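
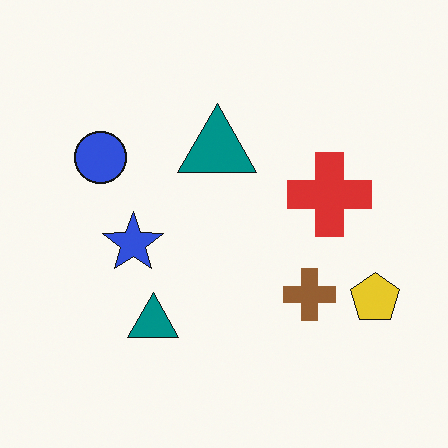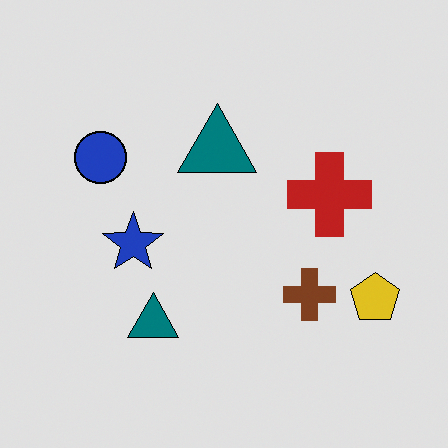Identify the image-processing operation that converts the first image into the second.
It was posterized to a reduced palette.

Each flat color has snapped to a coarser quantized level — most visibly, the near-white background has dropped to a flat grey.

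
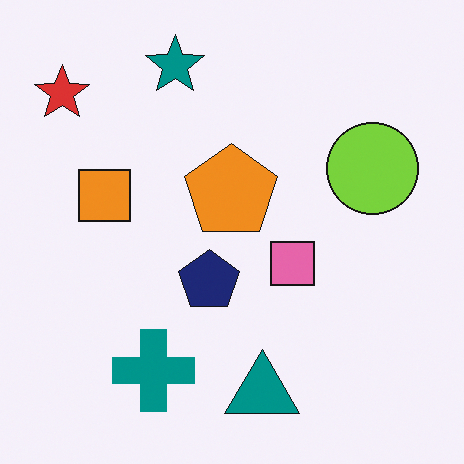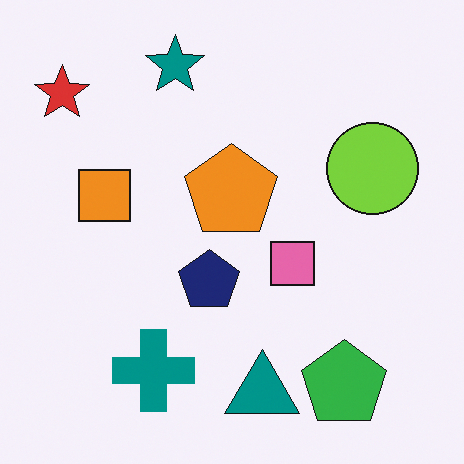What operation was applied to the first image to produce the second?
The transformation is: overlaid with an additional green pentagon.

A green pentagon appears in the second image that is absent from the first.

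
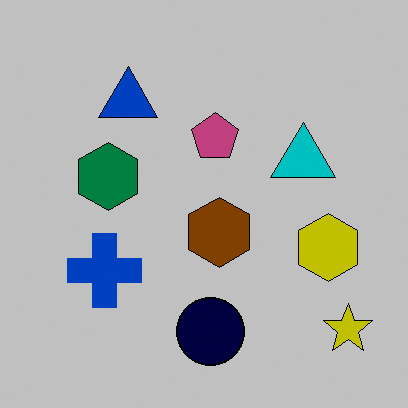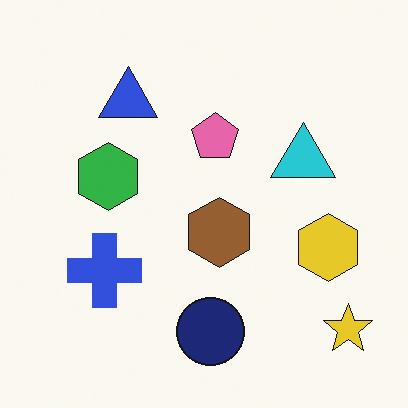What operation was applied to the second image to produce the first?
The first image is the second heavily posterized to just a handful of flat colors.

Each flat color has snapped to a coarser quantized level — most visibly, the near-white background has dropped to a flat grey.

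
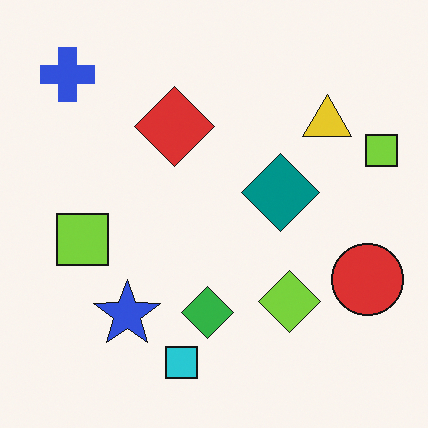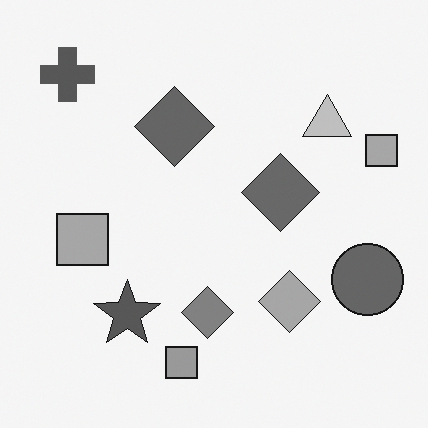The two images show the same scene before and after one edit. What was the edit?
The image was converted to grayscale.

All color is removed — every shape is now a shade of grey.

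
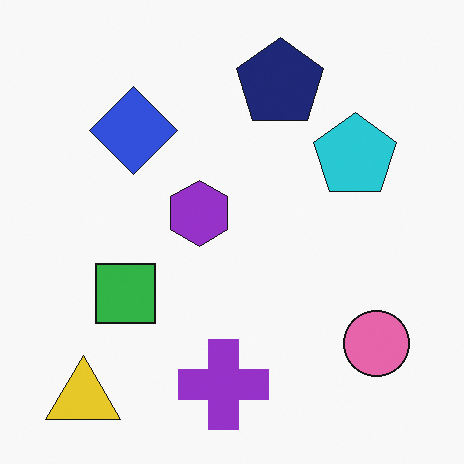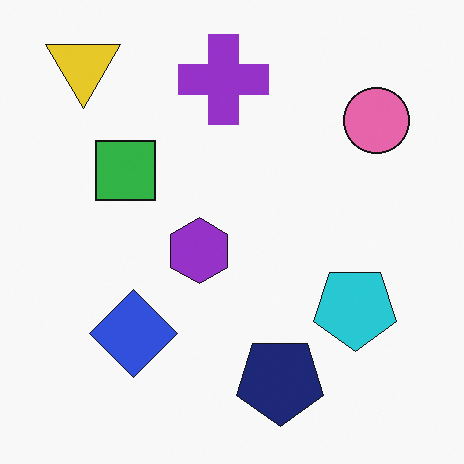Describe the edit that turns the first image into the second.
The transformation is: flipped vertically (top ↔ bottom).

The yellow triangle is in the bottom-left of the first image and the top-left of the second — shapes on opposite sides of the horizontal midline have swapped in a mirror flip.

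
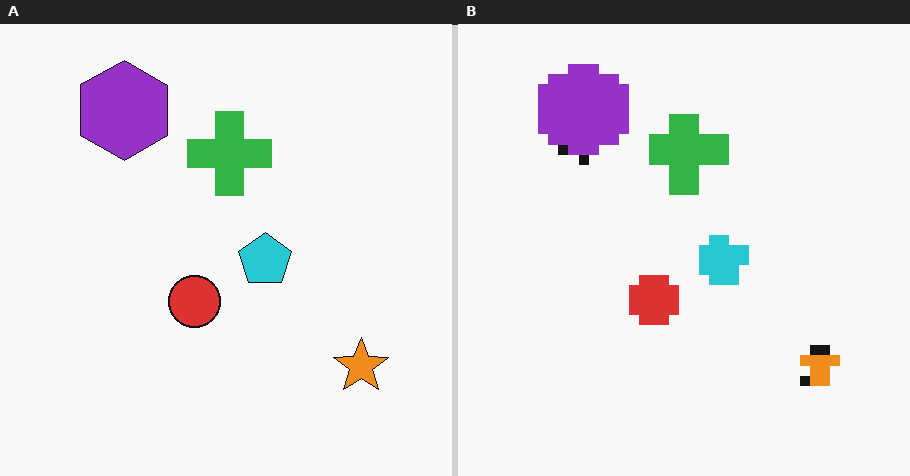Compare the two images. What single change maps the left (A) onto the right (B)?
This is the original image coarsely pixelated.

Shapes are reduced to large square blocks; fine edges and outlines are lost — a downscale-then-upscale (mosaic) effect.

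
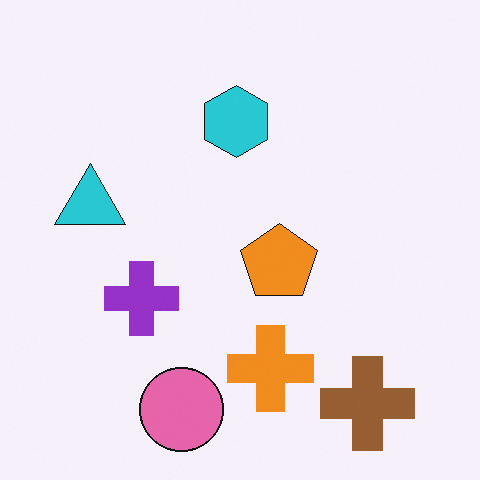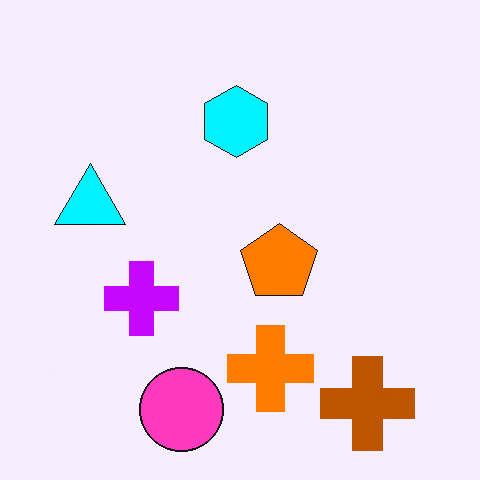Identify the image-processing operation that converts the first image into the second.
This is the original image made much more vivid (saturation change).

All colors are more vivid — a global saturation change.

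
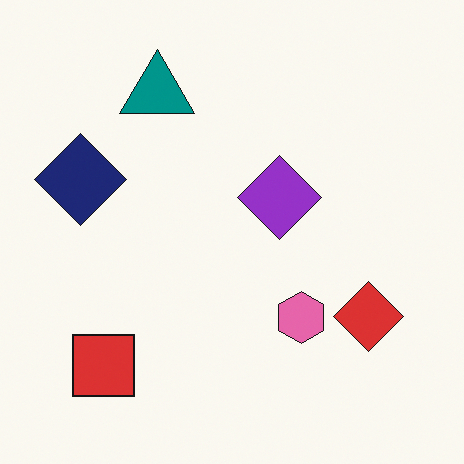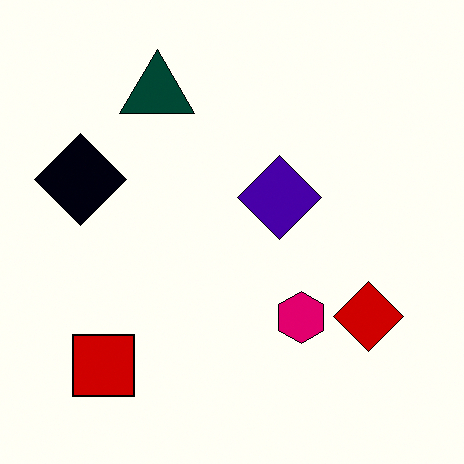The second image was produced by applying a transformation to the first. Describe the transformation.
Given much higher contrast.

Tones are pushed away from mid-grey across the whole image — a global contrast change.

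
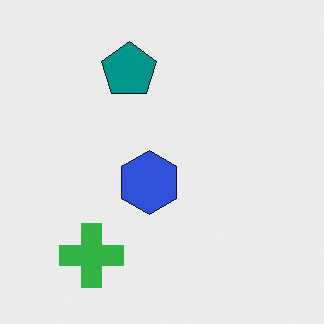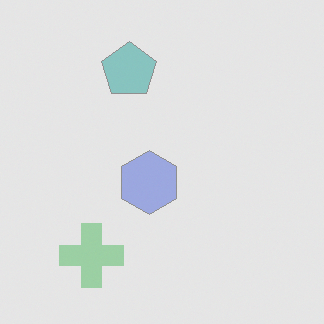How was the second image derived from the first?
This is the original image washed out (contrast reduced).

Tones are pushed toward mid-grey across the whole image — a global contrast change.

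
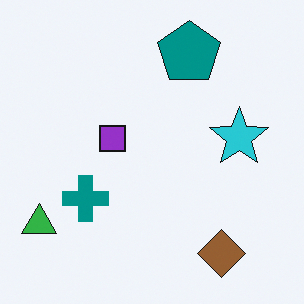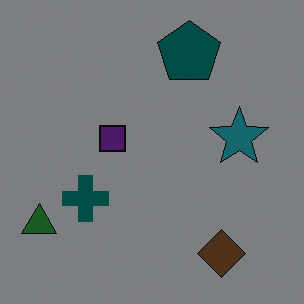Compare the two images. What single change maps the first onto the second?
This is the original image darkened a lot.

Every pixel — background and shapes alike — is uniformly darkened.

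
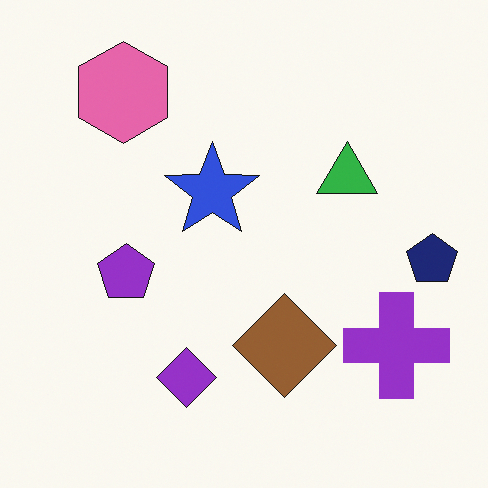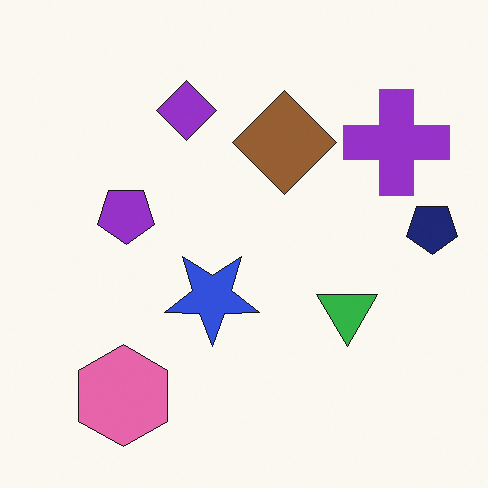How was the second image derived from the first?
This is the original image flipped vertically (top ↔ bottom).

The pink hexagon is in the top-left of the first image and the bottom-left of the second — shapes on opposite sides of the horizontal midline have swapped in a mirror flip.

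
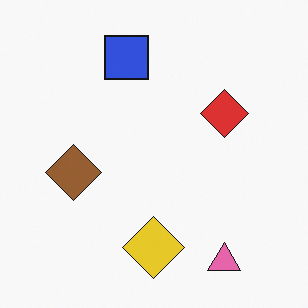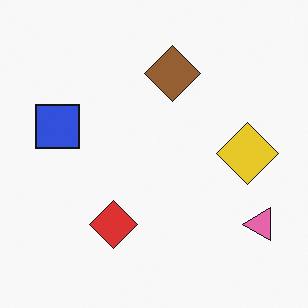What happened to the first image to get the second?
The transformation is: transposed (reflected across the top-left ↔ bottom-right diagonal).

Shapes have swapped their row and column positions — what was in the top-right is now in the bottom-left — a diagonal reflection.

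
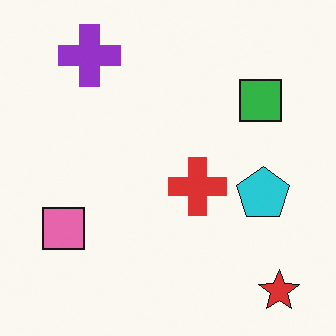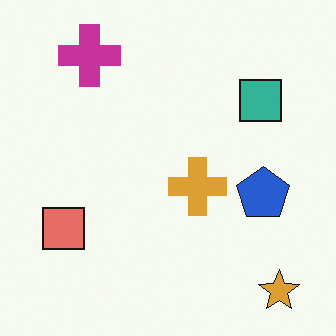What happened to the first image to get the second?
The second image is the first hue-shifted by a small amount.

Every shape's color has rotated by the same amount around the hue wheel — a uniform hue shift.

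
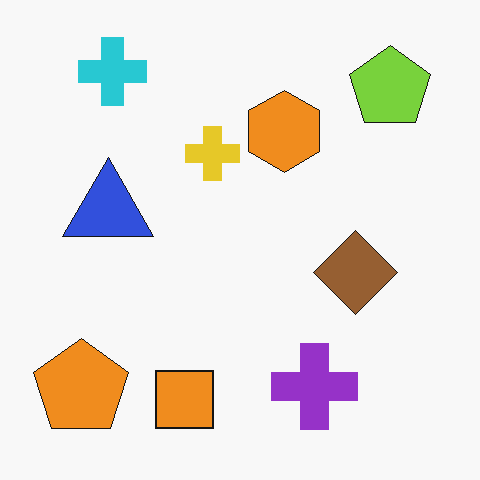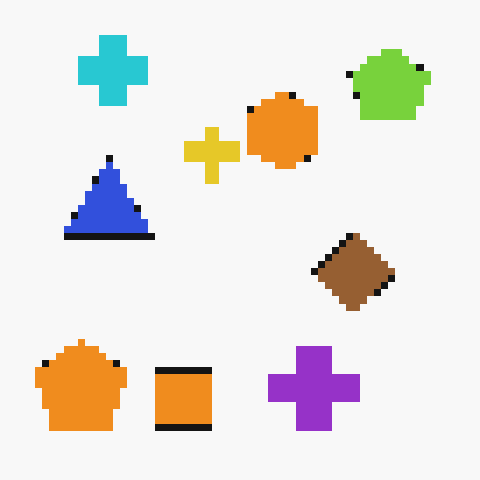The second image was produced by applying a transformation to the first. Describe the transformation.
The transformation is: pixelated into visible square blocks.

Shapes are reduced to large square blocks; fine edges and outlines are lost — a downscale-then-upscale (mosaic) effect.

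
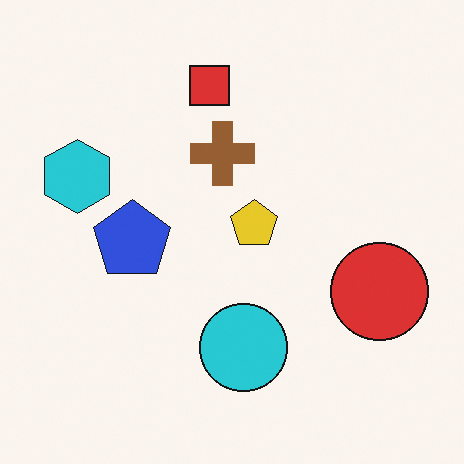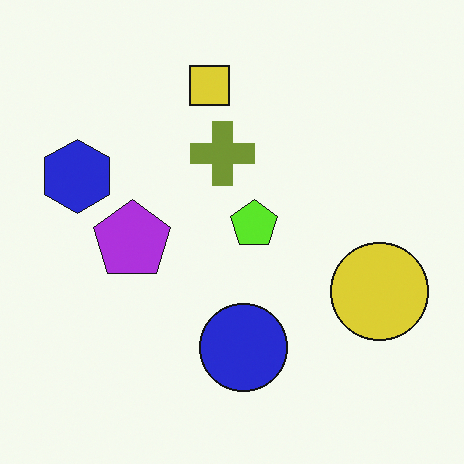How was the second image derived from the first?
Hue-shifted slightly.

Every shape's color has rotated by the same amount around the hue wheel — a uniform hue shift.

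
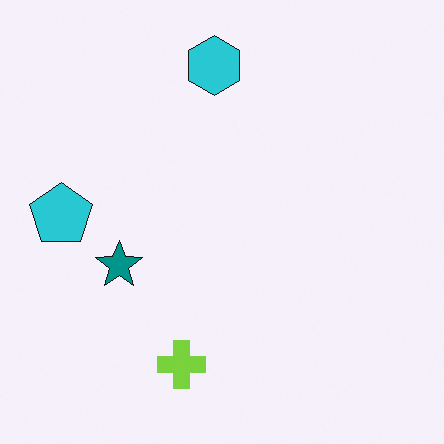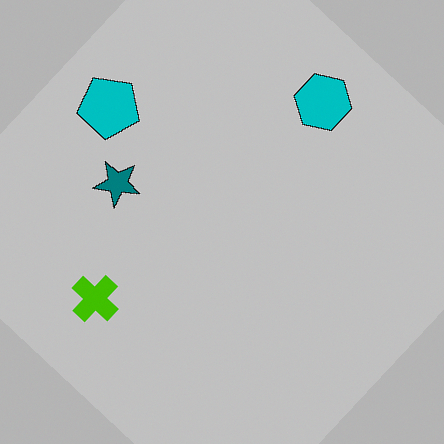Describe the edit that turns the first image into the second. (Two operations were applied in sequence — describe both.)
This is the original image aggressively posterized, then rotated clockwise by a large amount — several tens of degrees.

Each flat color has snapped to a coarser quantized level — most visibly, the near-white background has dropped to a flat grey. Every shape is tilted by the same angle and the image corners show triangular fill wedges — a whole-image rotation by a non-right angle.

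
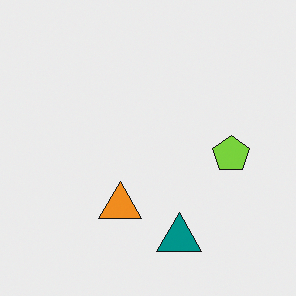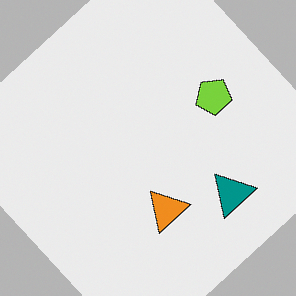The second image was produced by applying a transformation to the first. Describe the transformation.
The second image is the first rotated counter-clockwise by a large amount — several tens of degrees.

Every shape is tilted by the same angle and the image corners show triangular fill wedges — a whole-image rotation by a non-right angle.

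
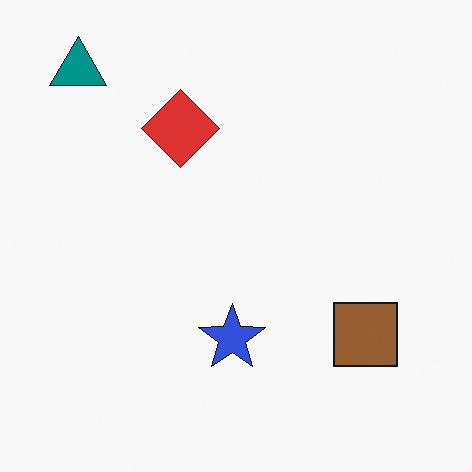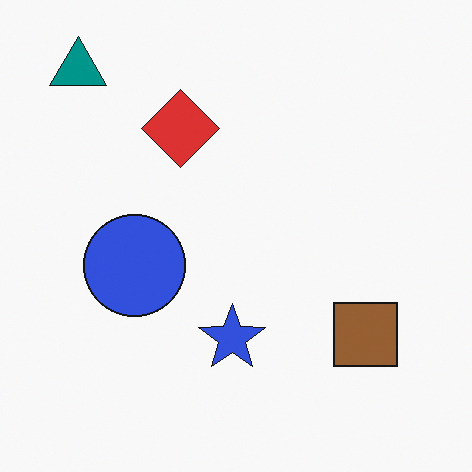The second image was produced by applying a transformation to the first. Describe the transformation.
It was overlaid with an additional blue circle.

A blue circle appears in the second image that is absent from the first.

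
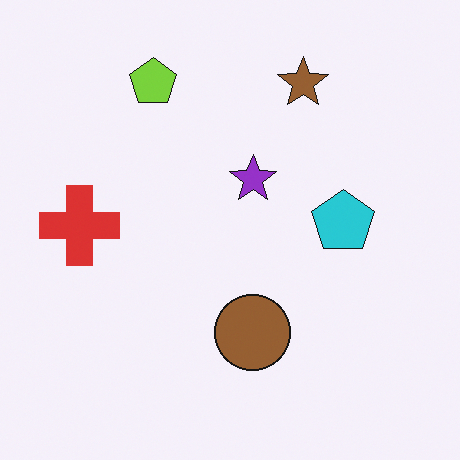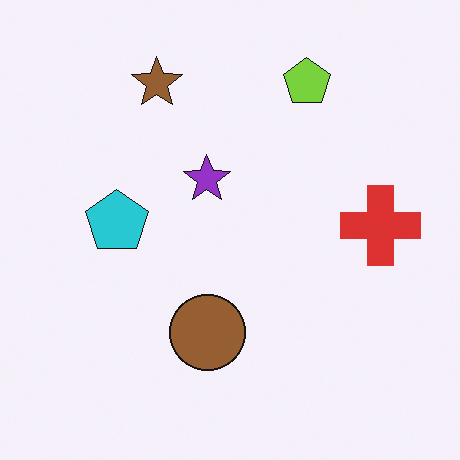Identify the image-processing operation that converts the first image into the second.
The image was flipped horizontally (left ↔ right).

The red cross is in the left of the first image and the right of the second — shapes on opposite sides of the vertical midline have swapped in a mirror flip.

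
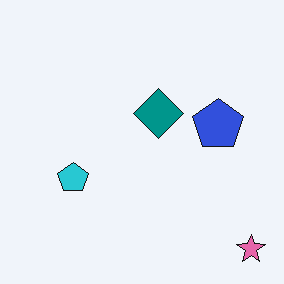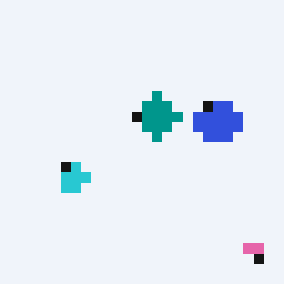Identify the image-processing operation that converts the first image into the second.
It was heavily pixelated into large blocks.

Shapes are reduced to large square blocks; fine edges and outlines are lost — a downscale-then-upscale (mosaic) effect.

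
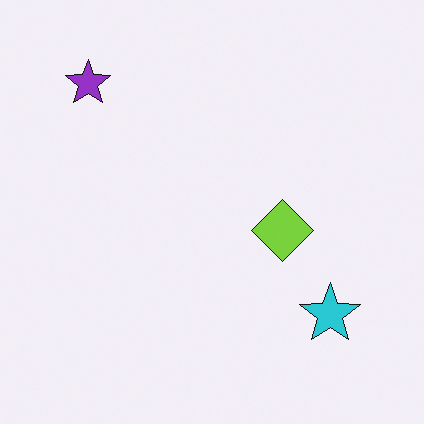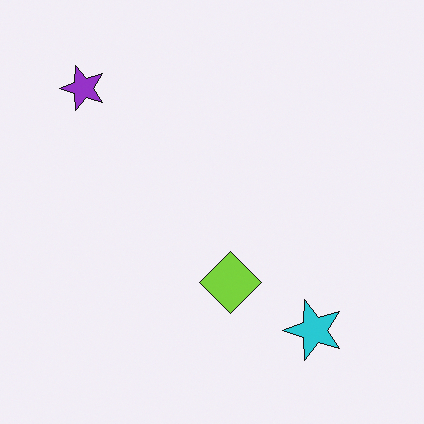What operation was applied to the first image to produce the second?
The image was transposed (reflected across the top-left ↔ bottom-right diagonal).

Shapes have swapped their row and column positions — what was in the top-right is now in the bottom-left — a diagonal reflection.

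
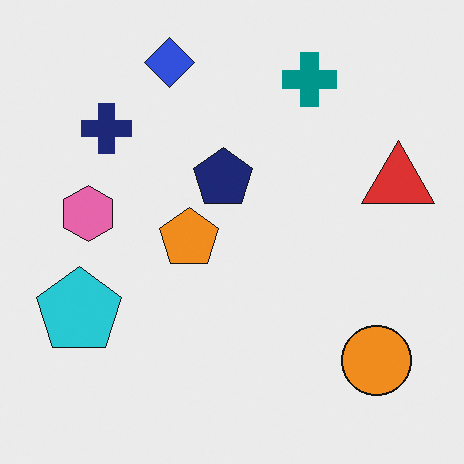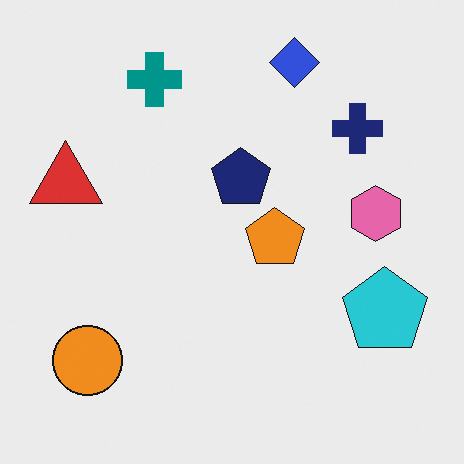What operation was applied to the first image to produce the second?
The image was flipped horizontally (left ↔ right).

The red triangle is in the right of the first image and the left of the second — shapes on opposite sides of the vertical midline have swapped in a mirror flip.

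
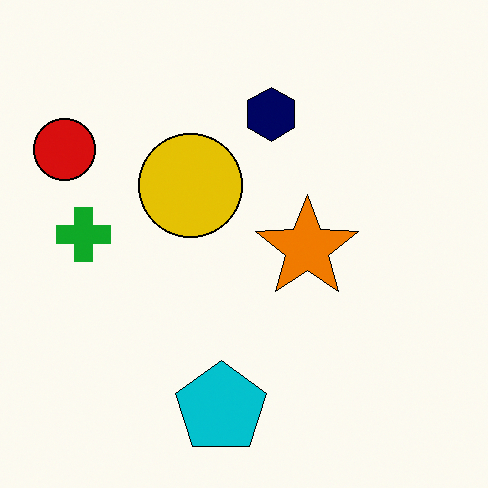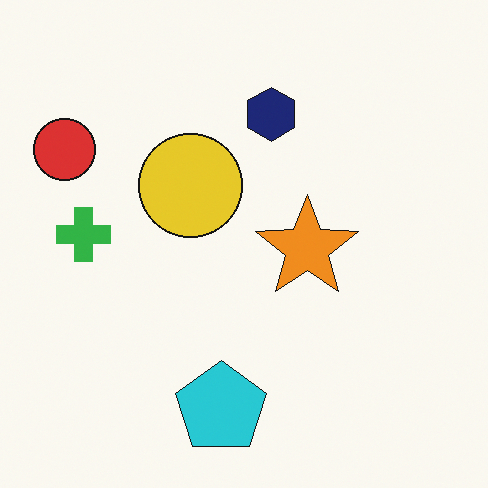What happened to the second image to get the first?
The transformation is: given slightly increased contrast.

Tones are pushed away from mid-grey across the whole image — a global contrast change.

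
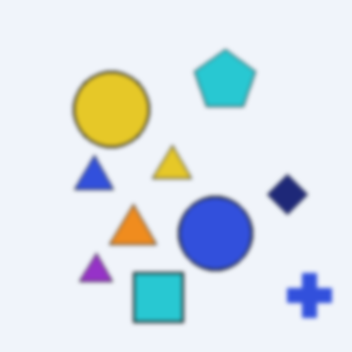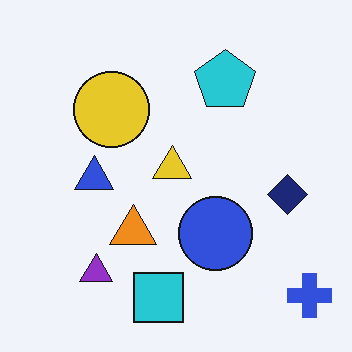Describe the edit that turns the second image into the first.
The first image is the second lightly blurred.

Shape edges and outlines are uniformly softened across the whole image.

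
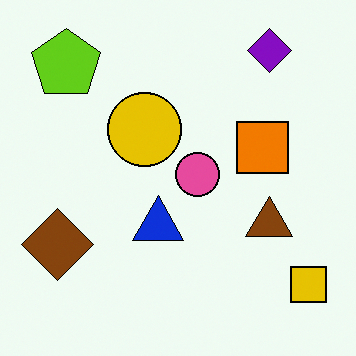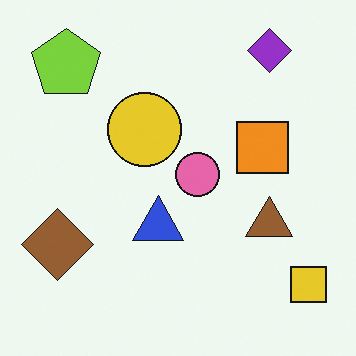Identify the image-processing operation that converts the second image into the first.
The first image is the second given slightly increased contrast.

Tones are pushed away from mid-grey across the whole image — a global contrast change.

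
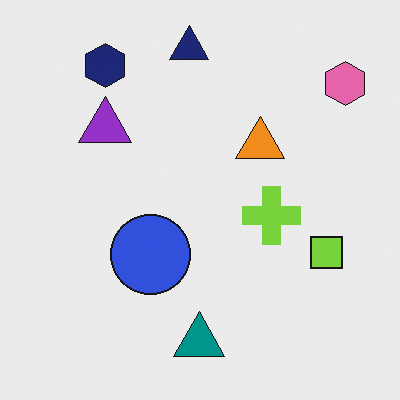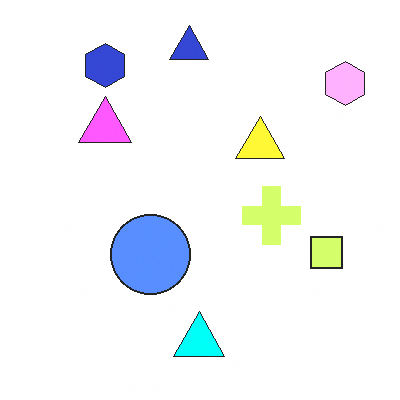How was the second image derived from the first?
It was substantially brightened.

Every pixel — background and shapes alike — is uniformly brightened.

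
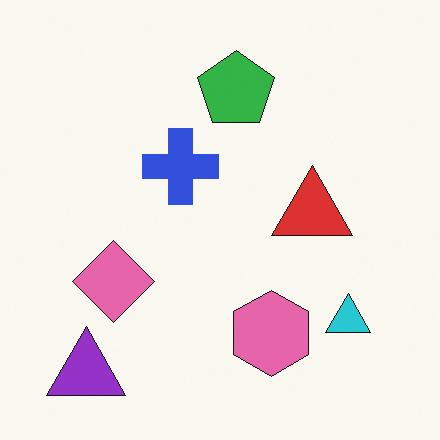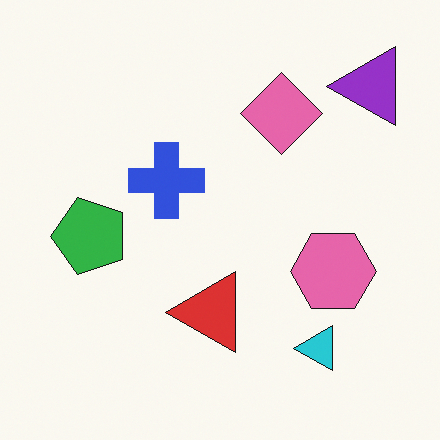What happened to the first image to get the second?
The image was transposed (reflected across the top-left ↔ bottom-right diagonal).

Shapes have swapped their row and column positions — what was in the top-right is now in the bottom-left — a diagonal reflection.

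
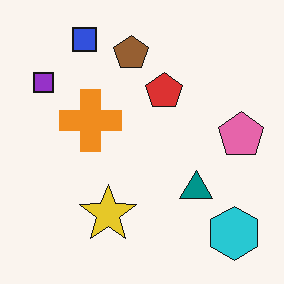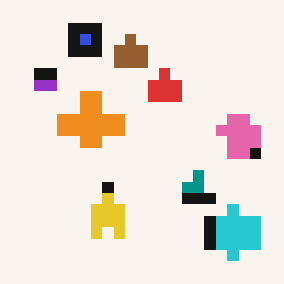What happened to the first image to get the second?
This is the original image heavily pixelated into large blocks.

Shapes are reduced to large square blocks; fine edges and outlines are lost — a downscale-then-upscale (mosaic) effect.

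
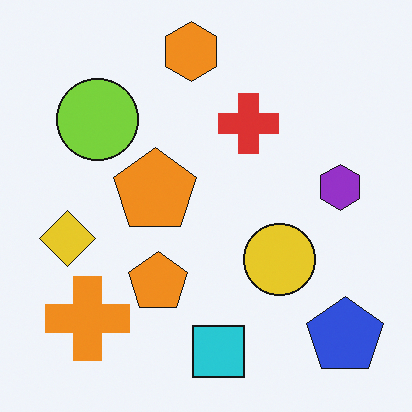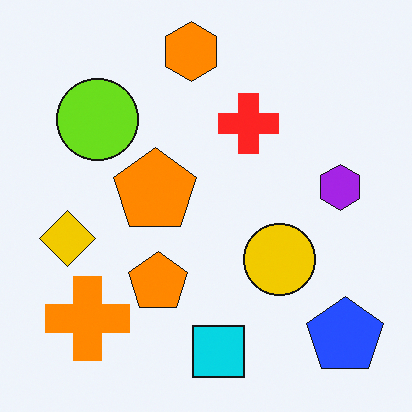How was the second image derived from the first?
The transformation is: slightly oversaturated.

All colors are more vivid — a global saturation change.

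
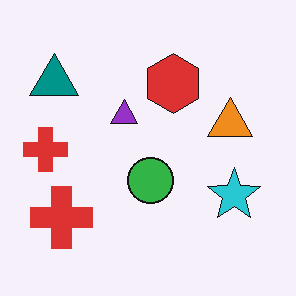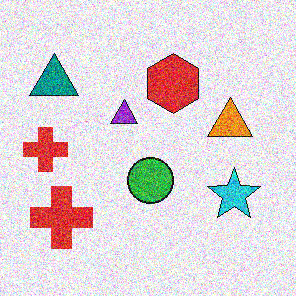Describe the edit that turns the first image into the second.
Degraded with heavy additive noise.

Random speckle covers the whole image, including the flat background.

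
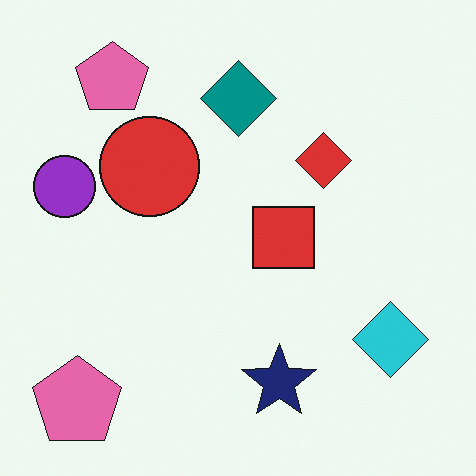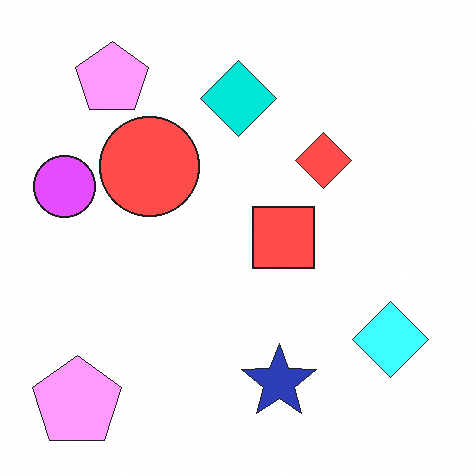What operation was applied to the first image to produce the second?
The image was substantially brightened.

Every pixel — background and shapes alike — is uniformly brightened.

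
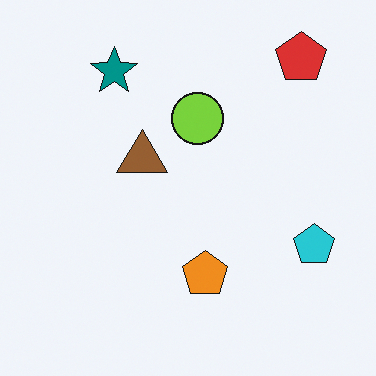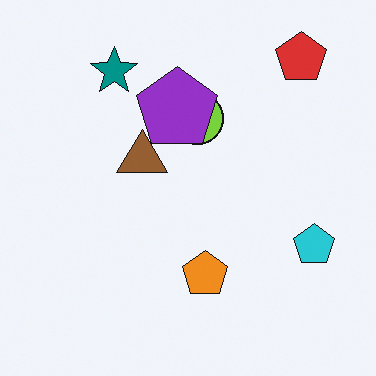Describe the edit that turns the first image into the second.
The transformation is: overlaid with an additional purple pentagon.

A purple pentagon appears in the second image that is absent from the first.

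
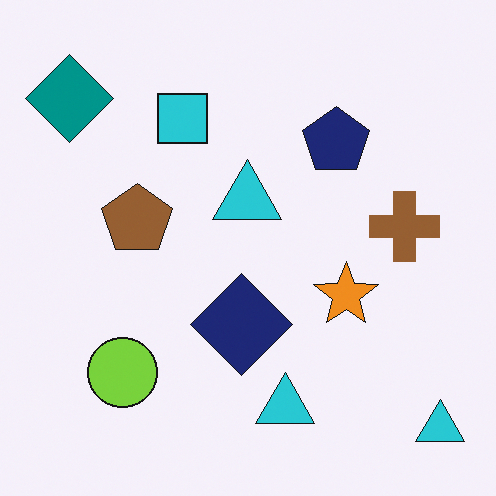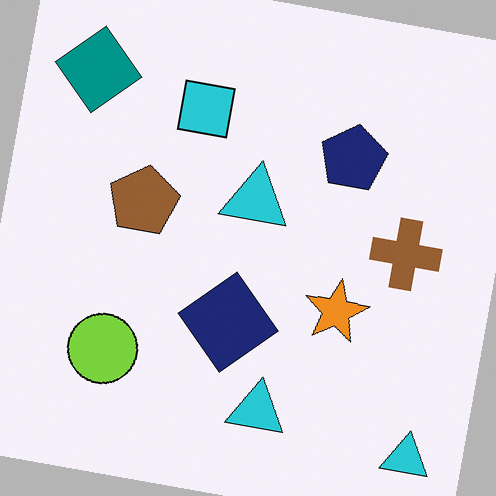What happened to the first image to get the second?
Rotated clockwise by a slight angle.

Every shape is tilted by the same angle and the image corners show triangular fill wedges — a whole-image rotation by a non-right angle.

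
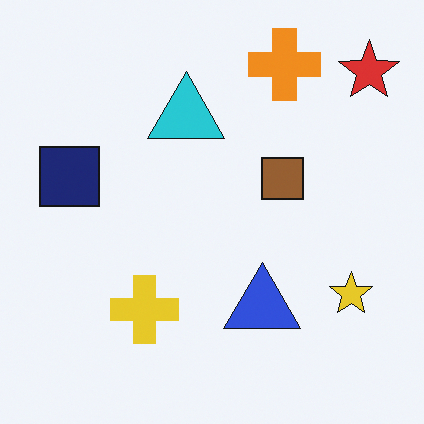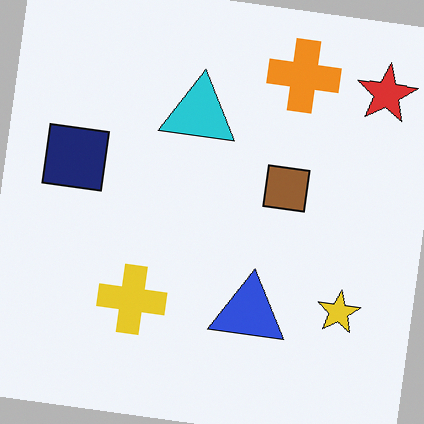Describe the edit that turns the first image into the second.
The transformation is: rotated clockwise by a few degrees.

Every shape is tilted by the same angle and the image corners show triangular fill wedges — a whole-image rotation by a non-right angle.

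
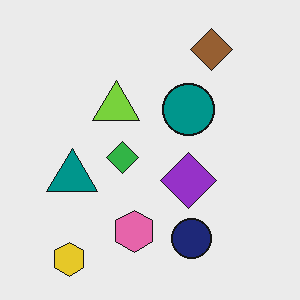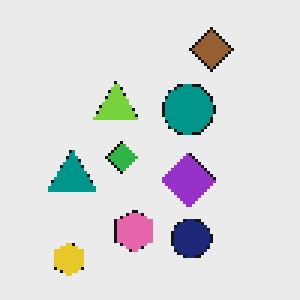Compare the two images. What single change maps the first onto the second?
The transformation is: lightly pixelated (a mild mosaic effect).

Shapes are reduced to large square blocks; fine edges and outlines are lost — a downscale-then-upscale (mosaic) effect.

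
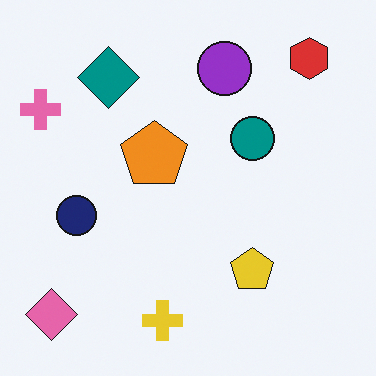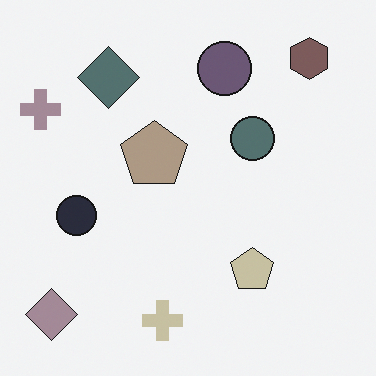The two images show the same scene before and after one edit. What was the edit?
The image was heavily desaturated.

All colors are more muted and greyish — a global saturation change.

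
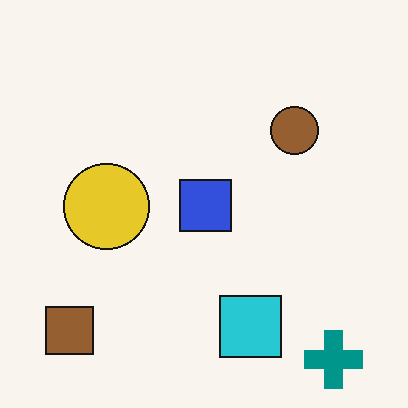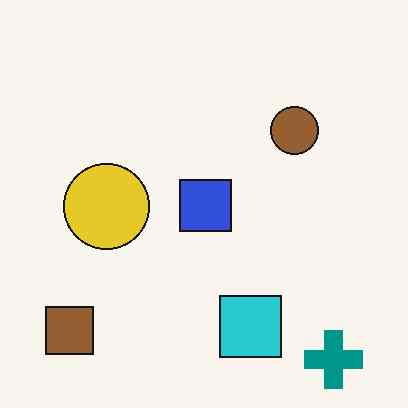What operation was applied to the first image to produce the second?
It was JPEG-compressed with visible artifacts.

Blocky 8×8 compression artifacts appear around shape edges and the flat background shows ringing — characteristic JPEG degradation.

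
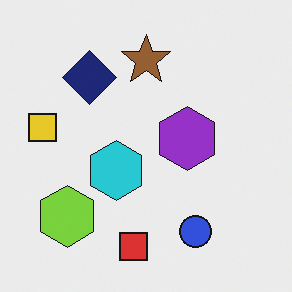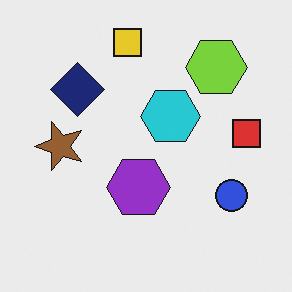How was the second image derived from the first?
Transposed (reflected across the top-left ↔ bottom-right diagonal).

Shapes have swapped their row and column positions — what was in the top-right is now in the bottom-left — a diagonal reflection.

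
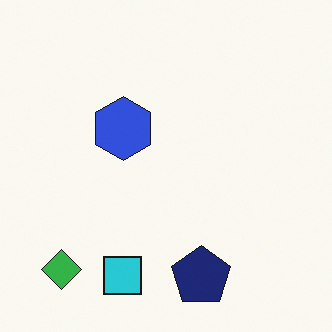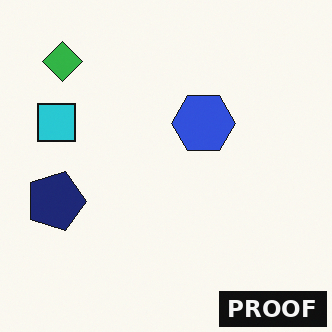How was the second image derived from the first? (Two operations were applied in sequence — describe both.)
This is the original image rotated 90° clockwise, then watermarked with the text "PROOF" in the lower-right corner.

The green diamond sits in the bottom-left of the first image and the top-left of the second — consistent with a whole-image 90° clockwise rotation. A dark label reading "PROOF" appears in the lower-right corner.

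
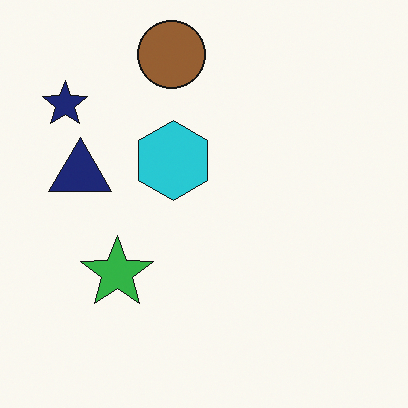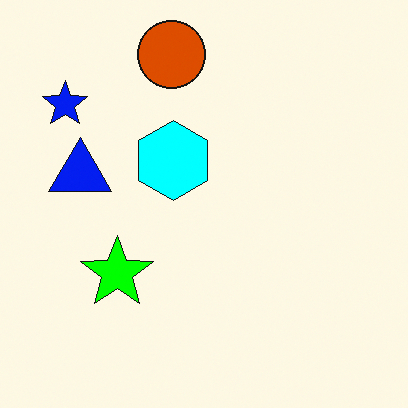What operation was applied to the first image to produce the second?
The image was heavily oversaturated.

All colors are more vivid — a global saturation change.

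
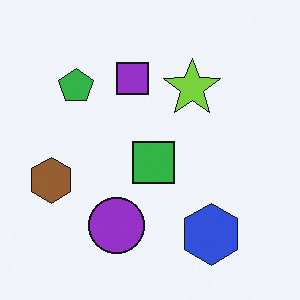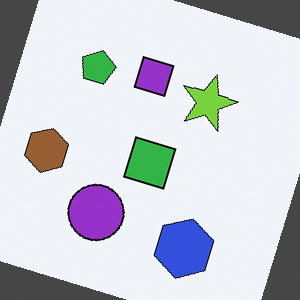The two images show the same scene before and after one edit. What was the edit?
The image was rotated clockwise by a clearly visible amount.

Every shape is tilted by the same angle and the image corners show triangular fill wedges — a whole-image rotation by a non-right angle.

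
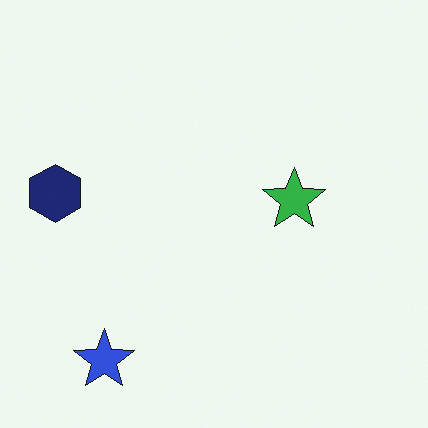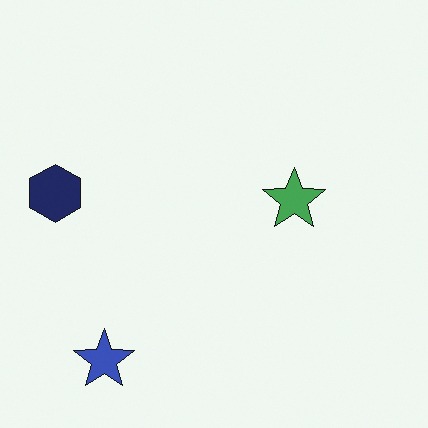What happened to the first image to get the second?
The image was slightly desaturated.

All colors are more muted and greyish — a global saturation change.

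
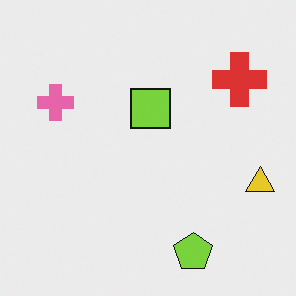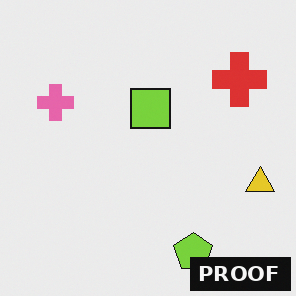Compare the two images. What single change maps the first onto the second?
The second image is the first watermarked with the text "PROOF" in the lower-right corner.

A dark label reading "PROOF" appears in the lower-right corner.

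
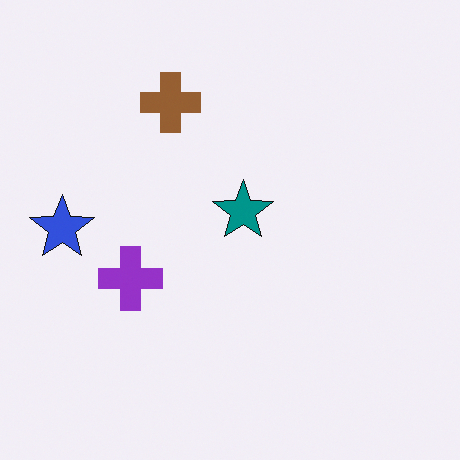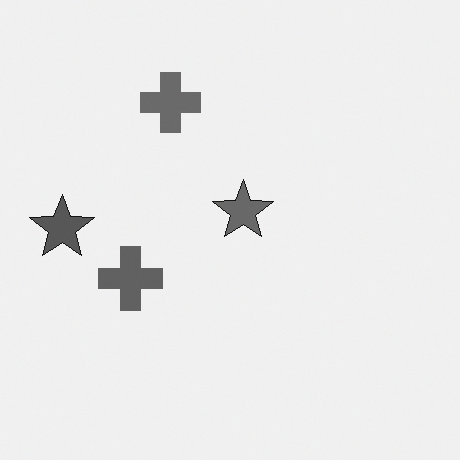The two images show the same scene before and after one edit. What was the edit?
The transformation is: converted to grayscale.

All color is removed — every shape is now a shade of grey.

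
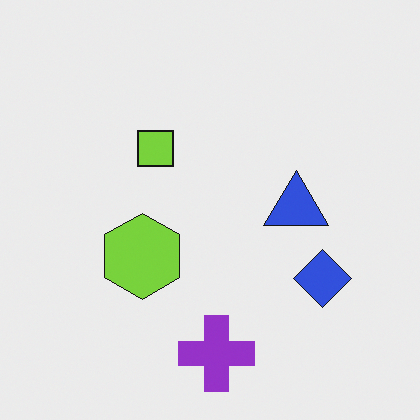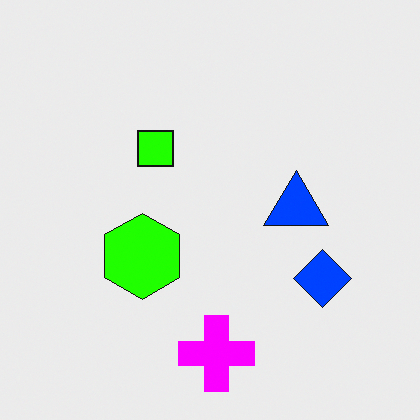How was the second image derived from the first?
This is the original image made much more vivid (saturation change).

All colors are more vivid — a global saturation change.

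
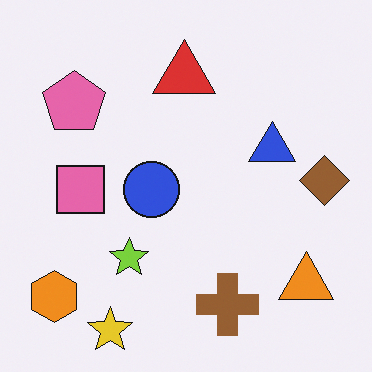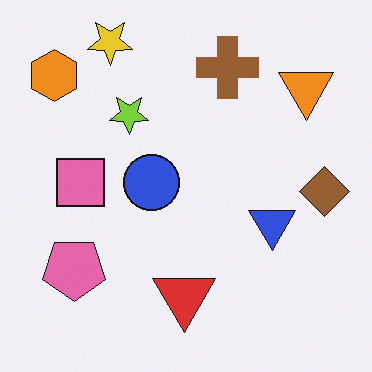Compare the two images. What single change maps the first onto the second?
This is the original image flipped vertically (top ↔ bottom).

The yellow star is in the bottom-left of the first image and the top-left of the second — shapes on opposite sides of the horizontal midline have swapped in a mirror flip.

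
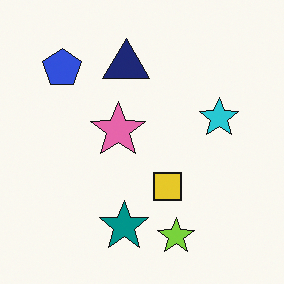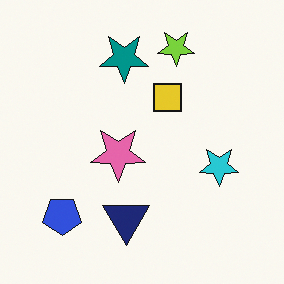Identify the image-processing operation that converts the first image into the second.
This is the original image flipped vertically (top ↔ bottom).

The lime star is in the bottom of the first image and the top of the second — shapes on opposite sides of the horizontal midline have swapped in a mirror flip.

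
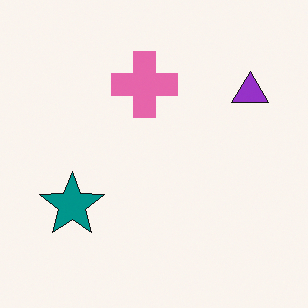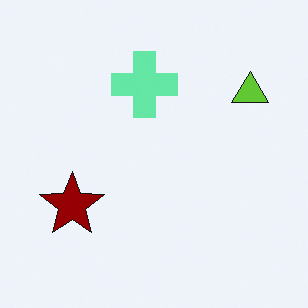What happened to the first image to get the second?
This is the original image hue-shifted by a large amount.

Every shape's color has rotated by the same amount around the hue wheel — a uniform hue shift.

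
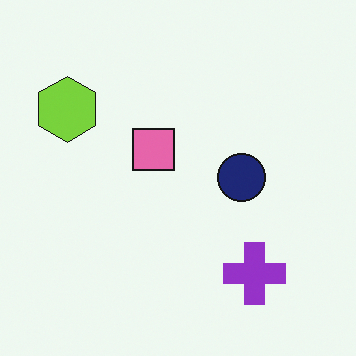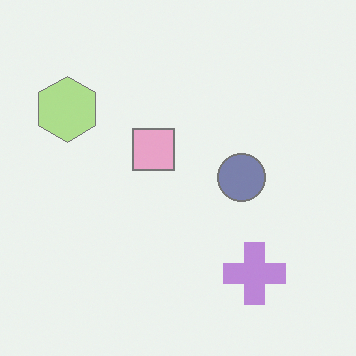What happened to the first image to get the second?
It was given much lower contrast.

Tones are pushed toward mid-grey across the whole image — a global contrast change.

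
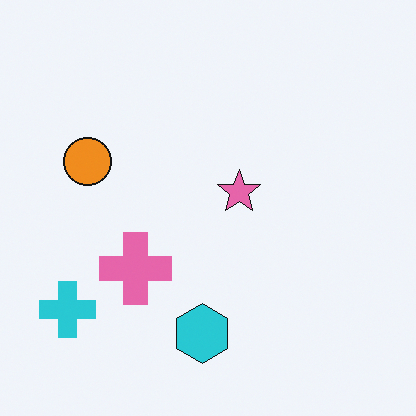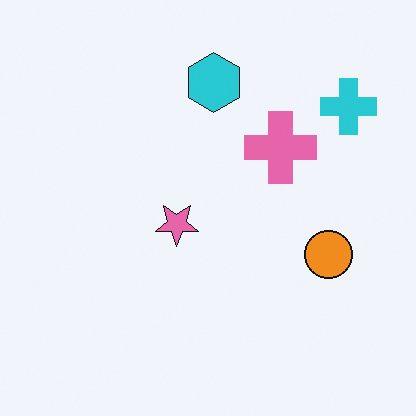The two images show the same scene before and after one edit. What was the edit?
Rotated 180°.

The cyan cross sits in the bottom-left of the first image and the top-right of the second — consistent with a whole-image 180° rotation.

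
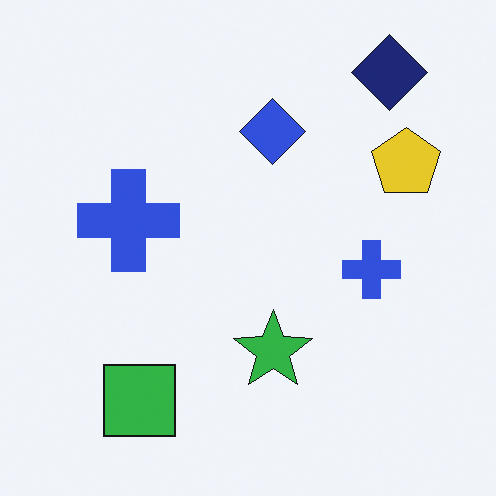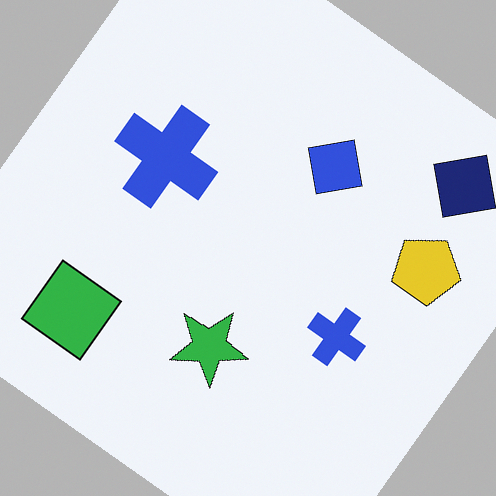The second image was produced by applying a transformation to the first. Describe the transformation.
This is the original image rotated clockwise by a large amount — several tens of degrees.

Every shape is tilted by the same angle and the image corners show triangular fill wedges — a whole-image rotation by a non-right angle.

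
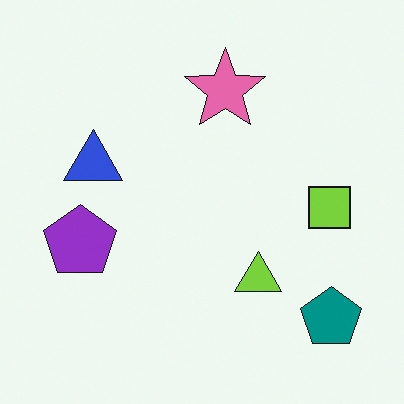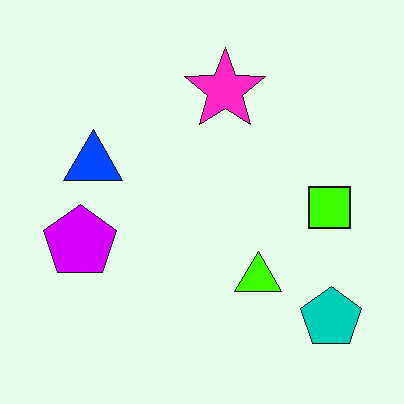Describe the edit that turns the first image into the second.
It was heavily oversaturated.

All colors are more vivid — a global saturation change.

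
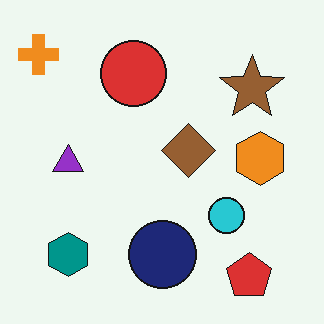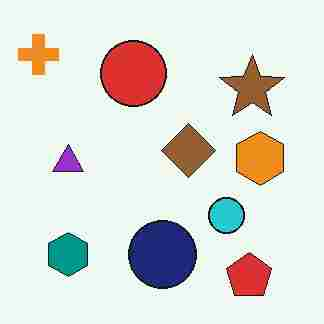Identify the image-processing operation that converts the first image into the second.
Degraded with heavy JPEG compression.

Blocky 8×8 compression artifacts appear around shape edges and the flat background shows ringing — characteristic JPEG degradation.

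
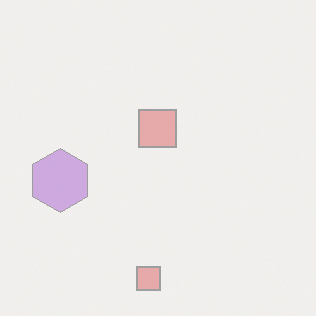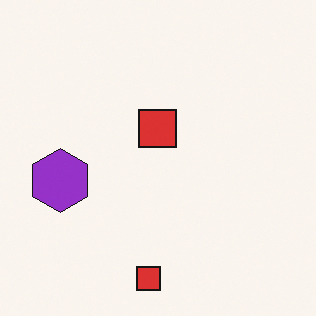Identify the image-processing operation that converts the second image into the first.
The transformation is: washed out (contrast reduced).

Tones are pushed toward mid-grey across the whole image — a global contrast change.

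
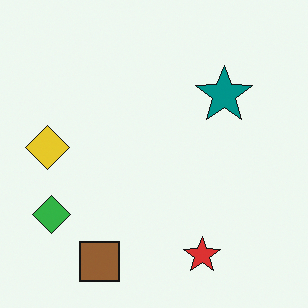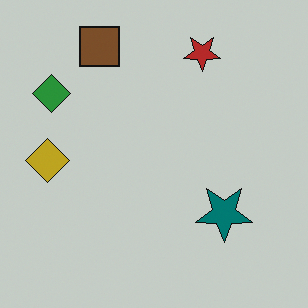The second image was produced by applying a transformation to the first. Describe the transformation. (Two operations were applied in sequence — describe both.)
Slightly darkened, then flipped vertically (top ↔ bottom).

Every pixel — background and shapes alike — is uniformly darkened. The brown square is in the bottom-left of the first image and the top-left of the second — shapes on opposite sides of the horizontal midline have swapped in a mirror flip.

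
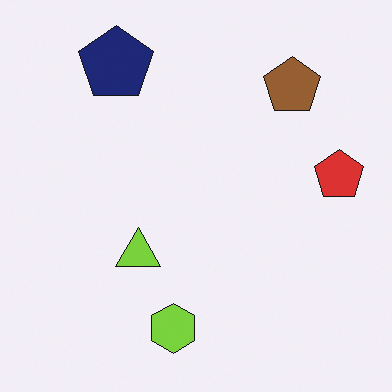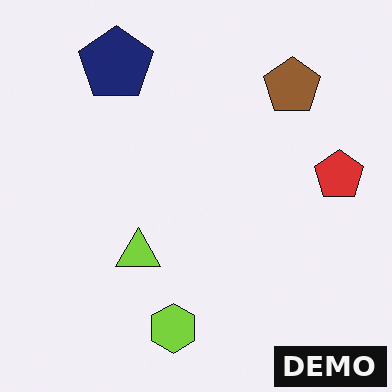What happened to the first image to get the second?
It was watermarked with the text "DEMO" in the lower-right corner.

A dark label reading "DEMO" appears in the lower-right corner.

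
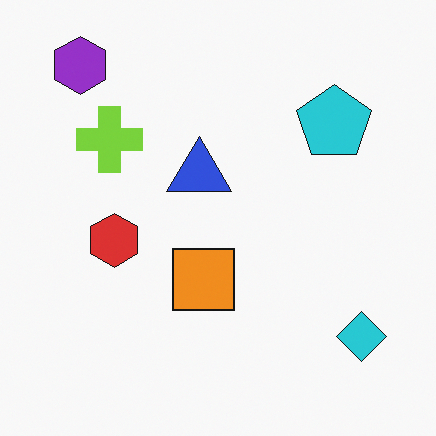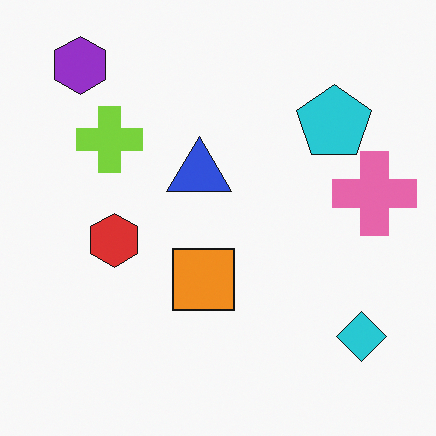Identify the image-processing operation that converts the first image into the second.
The second image is the first overlaid with an additional pink cross.

A pink cross appears in the second image that is absent from the first.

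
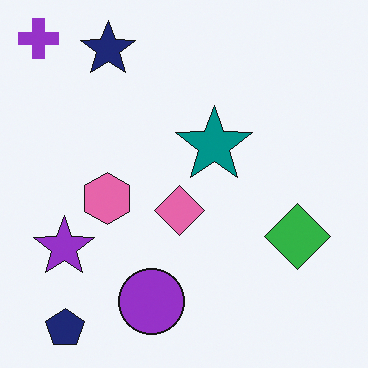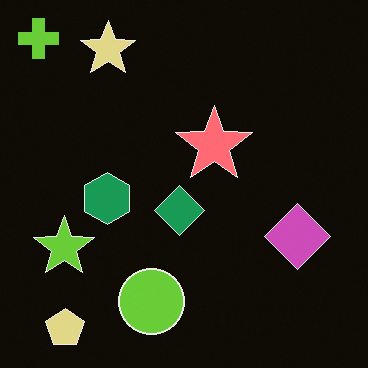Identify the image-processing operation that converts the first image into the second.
It was color-inverted (negative).

The light background has become dark and every shape's color is its complement — a photographic negative.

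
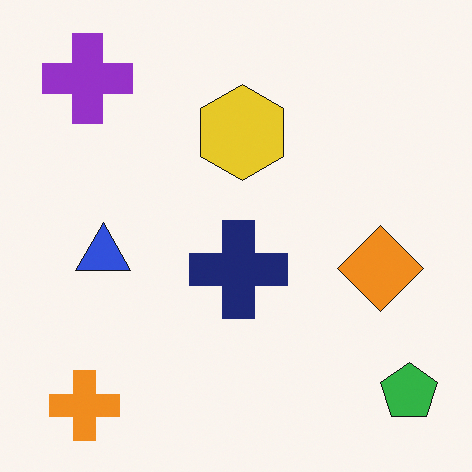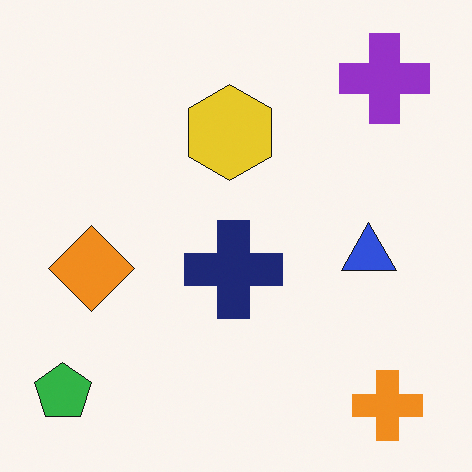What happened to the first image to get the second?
The second image is the first flipped horizontally (left ↔ right).

The green pentagon is in the bottom-right of the first image and the bottom-left of the second — shapes on opposite sides of the vertical midline have swapped in a mirror flip.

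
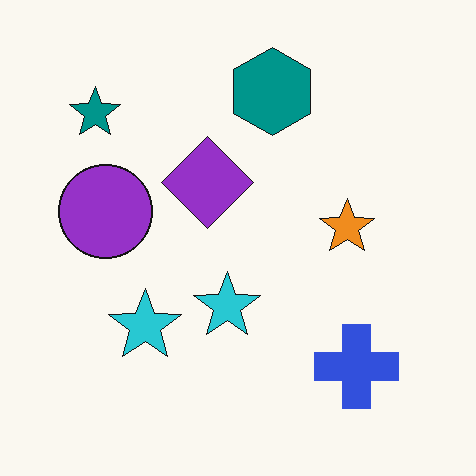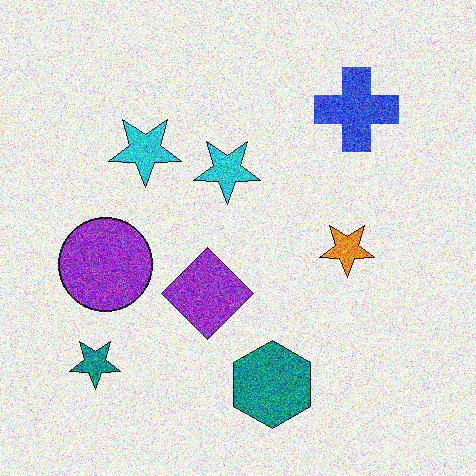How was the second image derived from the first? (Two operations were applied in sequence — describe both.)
This is the original image flipped vertically (top ↔ bottom), then degraded with strong gaussian noise.

The teal hexagon is in the top of the first image and the bottom of the second — shapes on opposite sides of the horizontal midline have swapped in a mirror flip. Random speckle covers the whole image, including the flat background.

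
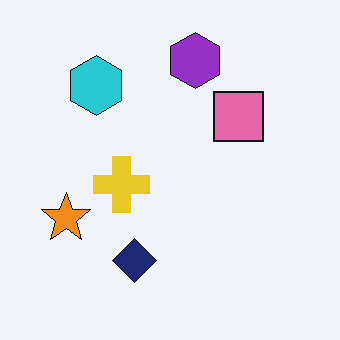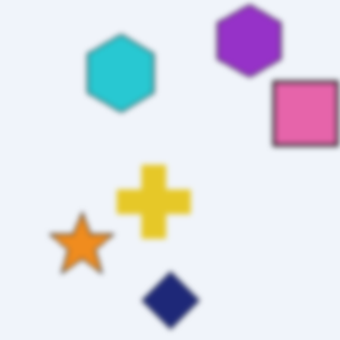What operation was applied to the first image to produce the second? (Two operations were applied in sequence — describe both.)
Lightly blurred, then cropped slightly and scaled back up.

Shape edges and outlines are uniformly softened across the whole image. The visible shapes are larger and the field of view is narrower; shapes near the original edges may be partly or wholly outside the frame — a crop-and-rescale.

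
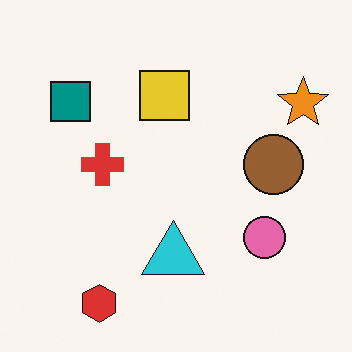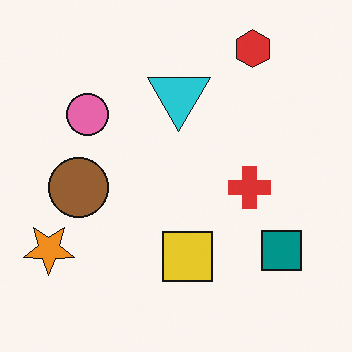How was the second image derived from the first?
The second image is the first rotated 180°.

The red hexagon sits in the bottom-left of the first image and the top-right of the second — consistent with a whole-image 180° rotation.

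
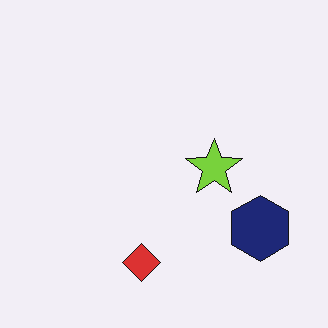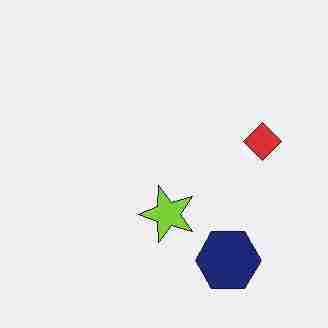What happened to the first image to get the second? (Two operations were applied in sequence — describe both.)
The image was transposed (reflected across the top-left ↔ bottom-right diagonal), then heavily JPEG-compressed with obvious blocking artifacts.

Shapes have swapped their row and column positions — what was in the top-right is now in the bottom-left — a diagonal reflection. Blocky 8×8 compression artifacts appear around shape edges and the flat background shows ringing — characteristic JPEG degradation.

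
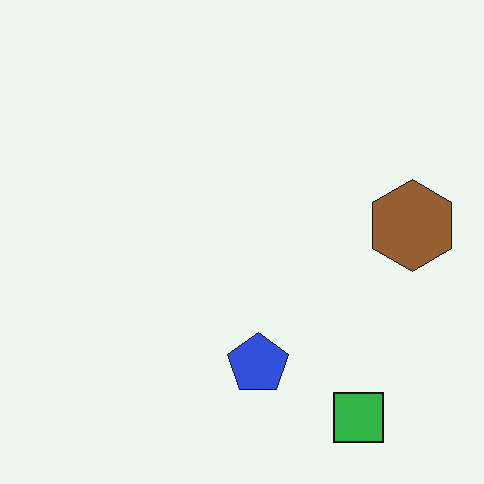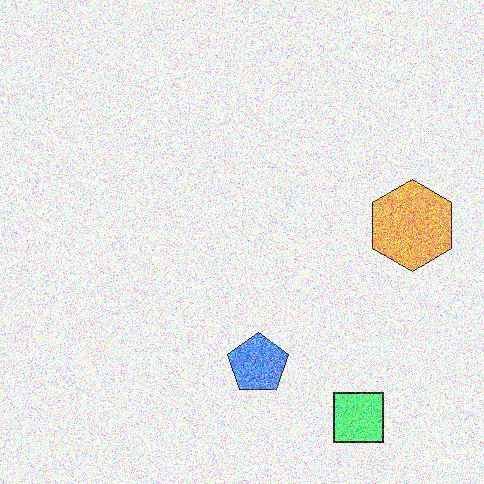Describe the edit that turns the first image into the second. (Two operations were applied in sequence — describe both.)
The transformation is: brightened a lot, then degraded with strong gaussian noise.

Every pixel — background and shapes alike — is uniformly brightened. Random speckle covers the whole image, including the flat background.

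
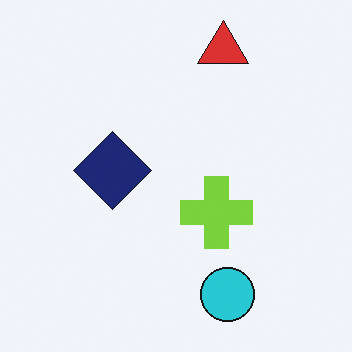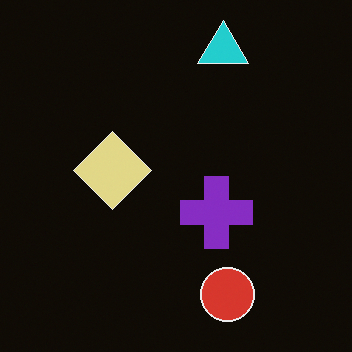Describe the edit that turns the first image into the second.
The image was color-inverted (negative).

The light background has become dark and every shape's color is its complement — a photographic negative.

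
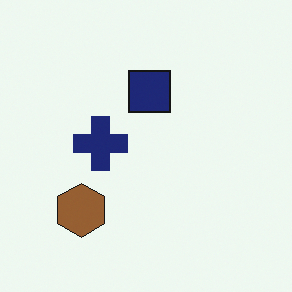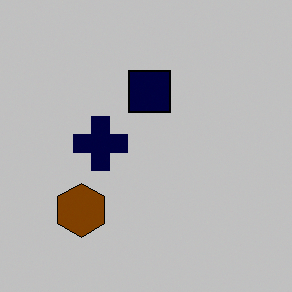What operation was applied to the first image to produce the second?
It was heavily posterized to just a handful of flat colors.

Each flat color has snapped to a coarser quantized level — most visibly, the near-white background has dropped to a flat grey.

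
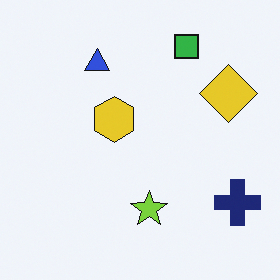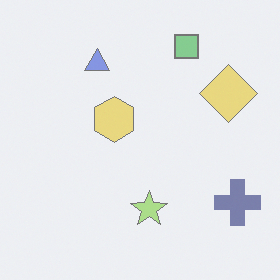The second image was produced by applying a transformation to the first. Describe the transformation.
The second image is the first given much lower contrast.

Tones are pushed toward mid-grey across the whole image — a global contrast change.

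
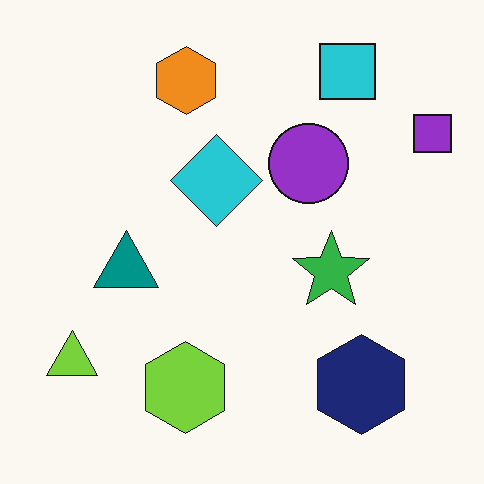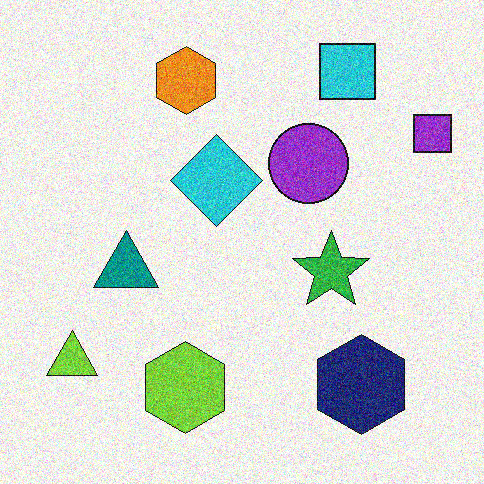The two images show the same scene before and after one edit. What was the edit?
Degraded with heavy additive noise.

Random speckle covers the whole image, including the flat background.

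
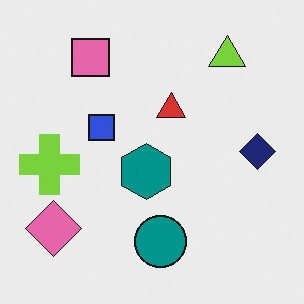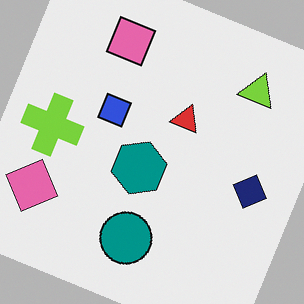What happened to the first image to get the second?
This is the original image rotated clockwise by a moderate amount.

Every shape is tilted by the same angle and the image corners show triangular fill wedges — a whole-image rotation by a non-right angle.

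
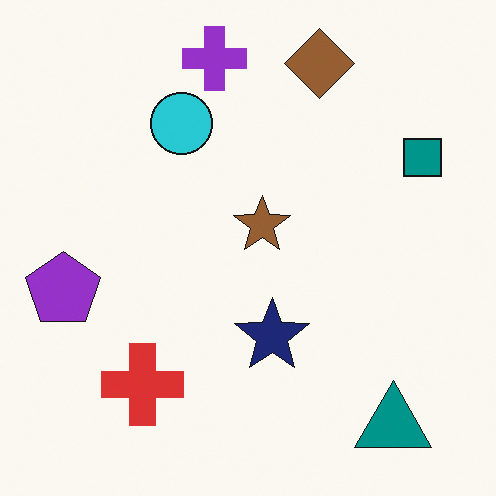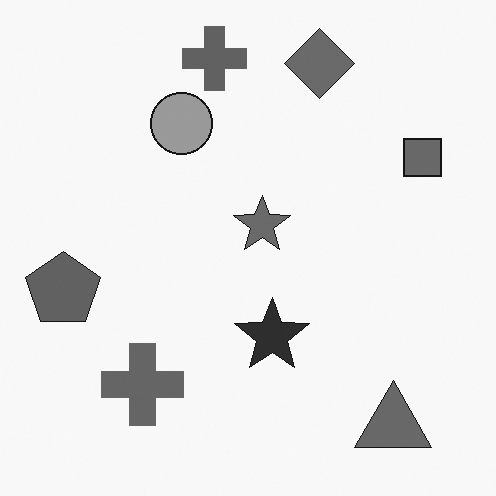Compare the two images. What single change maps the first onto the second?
The transformation is: converted to grayscale.

All color is removed — every shape is now a shade of grey.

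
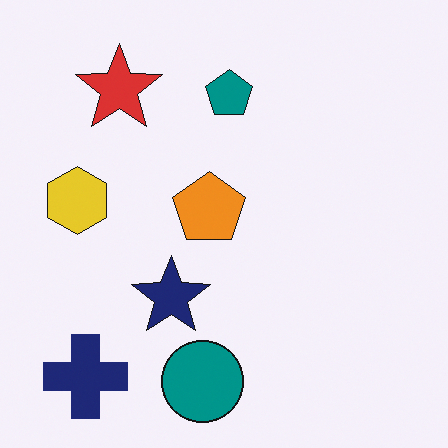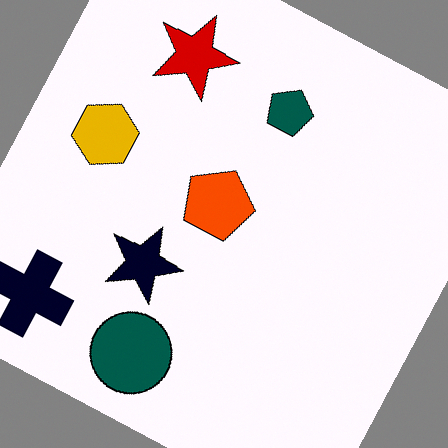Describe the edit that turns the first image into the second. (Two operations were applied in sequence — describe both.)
The second image is the first given much higher contrast, then rotated clockwise by a clearly visible amount.

Tones are pushed away from mid-grey across the whole image — a global contrast change. Every shape is tilted by the same angle and the image corners show triangular fill wedges — a whole-image rotation by a non-right angle.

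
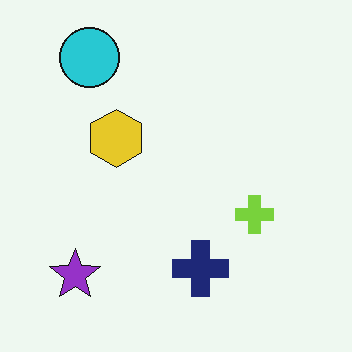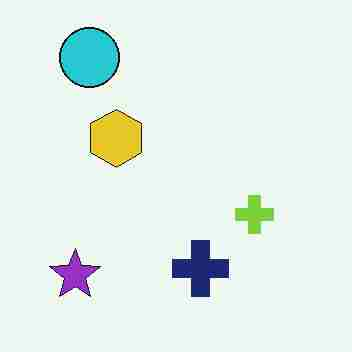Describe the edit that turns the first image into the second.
The image was degraded with heavy JPEG compression.

Blocky 8×8 compression artifacts appear around shape edges and the flat background shows ringing — characteristic JPEG degradation.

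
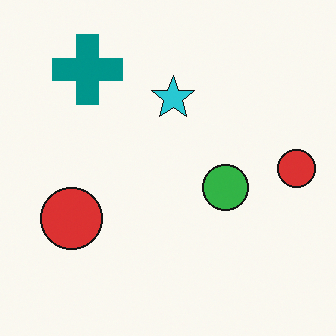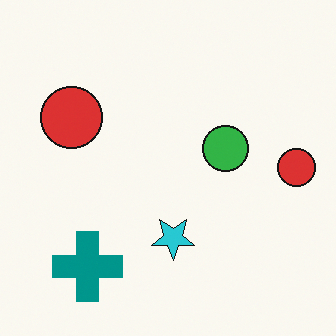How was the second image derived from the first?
The image was flipped vertically (top ↔ bottom).

The teal cross is in the top-left of the first image and the bottom-left of the second — shapes on opposite sides of the horizontal midline have swapped in a mirror flip.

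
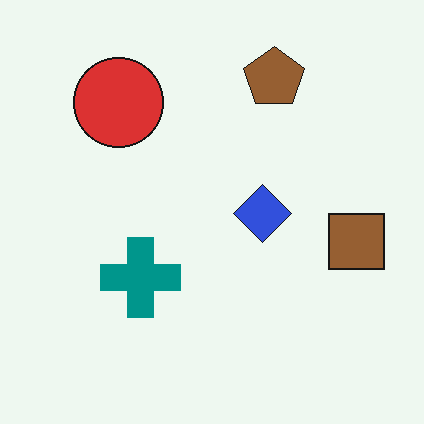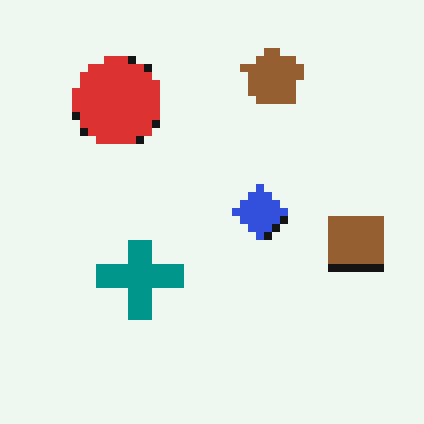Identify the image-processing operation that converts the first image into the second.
It was pixelated into visible square blocks.

Shapes are reduced to large square blocks; fine edges and outlines are lost — a downscale-then-upscale (mosaic) effect.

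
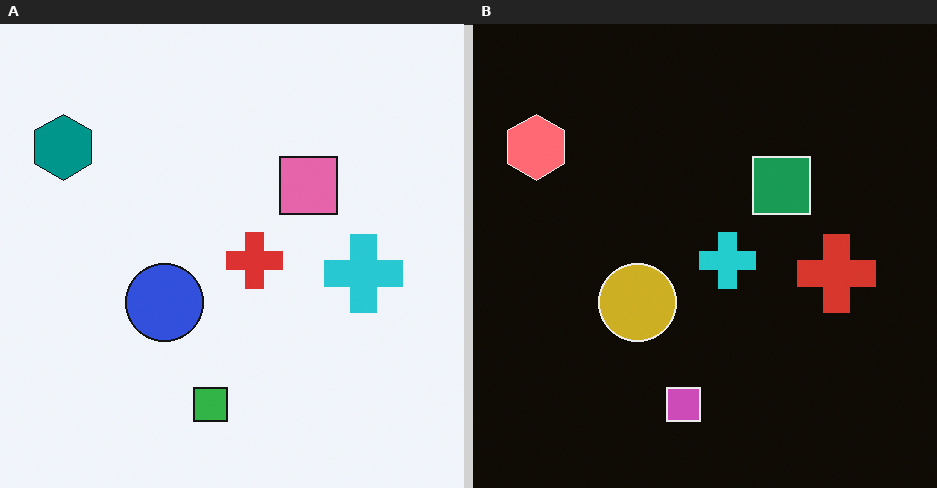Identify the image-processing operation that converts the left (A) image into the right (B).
Color-inverted (negative).

The light background has become dark and every shape's color is its complement — a photographic negative.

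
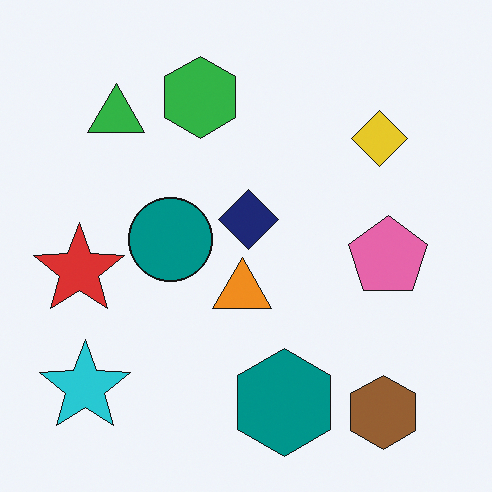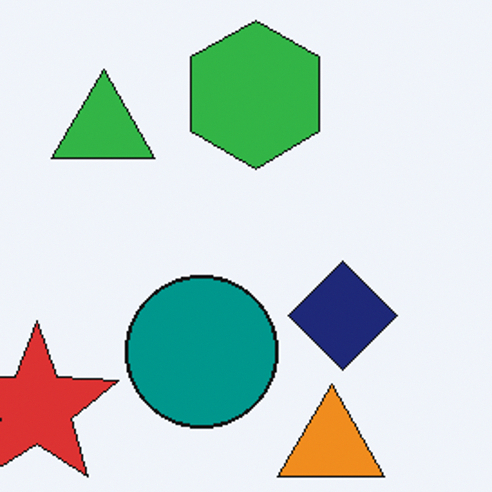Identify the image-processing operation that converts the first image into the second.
It was cropped to a noticeably smaller region and rescaled.

The visible shapes are larger and the field of view is narrower; shapes near the original edges may be partly or wholly outside the frame — a crop-and-rescale.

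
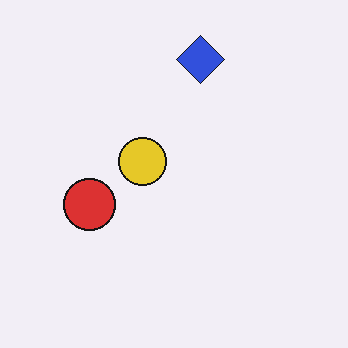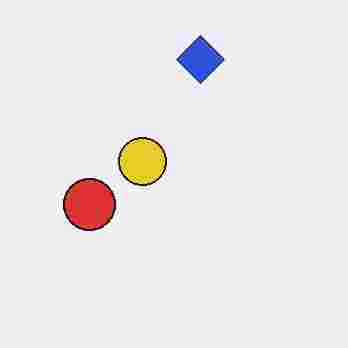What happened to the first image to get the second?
Degraded with heavy JPEG compression.

Blocky 8×8 compression artifacts appear around shape edges and the flat background shows ringing — characteristic JPEG degradation.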